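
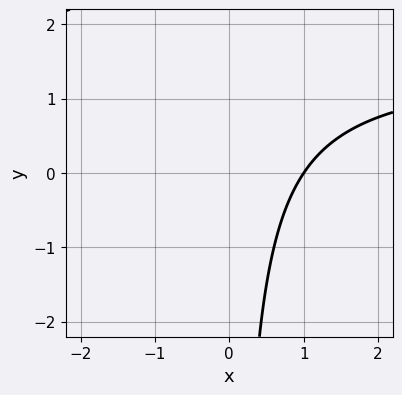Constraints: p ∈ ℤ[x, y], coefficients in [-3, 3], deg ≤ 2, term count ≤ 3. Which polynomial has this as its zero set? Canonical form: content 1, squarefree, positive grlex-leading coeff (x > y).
2*x*y - 3*x + 3

First, the degree is 2 — a generic line meets the curve in up to 2 points.
Then, against the integer gridlines: one x-axis crossing is at x = 1; it misses every integer gridline on the y-axis.
Finally, the integer polynomial consistent with all of this is the stated p.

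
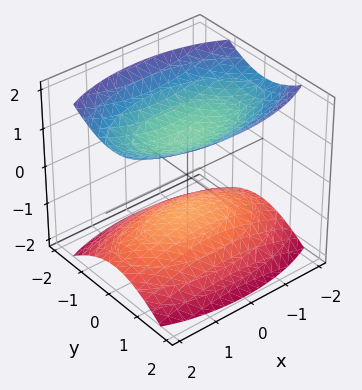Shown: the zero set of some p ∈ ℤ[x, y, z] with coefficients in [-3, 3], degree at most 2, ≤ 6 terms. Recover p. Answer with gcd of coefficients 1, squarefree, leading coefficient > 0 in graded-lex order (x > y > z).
x^2 + 3*y^2 - 3*z^2 + 3

1. I count 2 distinct pieces. They look like related sheets of one shape, so recover p as a whole.
2. deg p = 2. Two sheets facing apart; a quadric.
3. Symmetries: mirror symmetry y ↦ −y ⇒ only even powers of y; it's symmetric under z → −z, forcing even powers of z; the x ↦ −x reflection is a symmetry, so x appears only in even powers.
4. Checking where it meets the axes: the z-axis gridline crossings are at z ∈ {-1, 1}; the surface avoids every integer y-axis point in the box; it misses every integer gridline on the x-axis.
5. The integer polynomial consistent with all of this is the stated p.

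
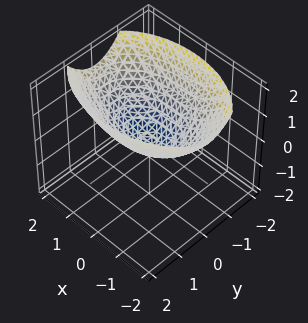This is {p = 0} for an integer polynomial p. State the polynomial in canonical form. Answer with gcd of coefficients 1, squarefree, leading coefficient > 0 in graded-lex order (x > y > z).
First, degree: a single bowl opening along one axis; a quadric, so deg p = 2.
Next, symmetries: the x ↦ −x reflection is a symmetry, so x appears only in even powers; it's symmetric under y → −y, forcing even powers of y.
Next, from the visible intercepts: one y-axis crossing is at y = 0; it meets the z-axis at z = 0 (among the integer gridlines); it crosses the x-axis at the gridline x = 0.
Finally, assembling these constraints gives the stated polynomial.

x^2 + 2*y^2 - 3*z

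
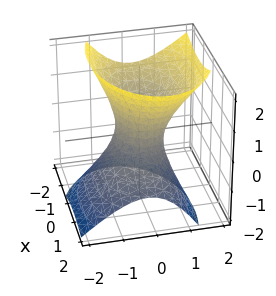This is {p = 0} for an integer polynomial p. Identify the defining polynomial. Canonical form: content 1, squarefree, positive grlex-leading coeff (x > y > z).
(a) deg p = 2. No degree-1 surface has this shape.
(b) Observable constraints: the x-axis gridline crossings are at x ∈ {-1, 1}; no z-intercept at any integer in the box.
(c) Fitting integer coefficients to these (and the overall shape) gives p.

x^2 + x*z + 2*y^2 - y*z - z^2 - 1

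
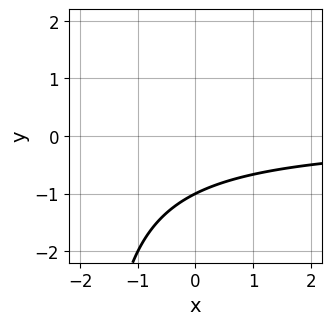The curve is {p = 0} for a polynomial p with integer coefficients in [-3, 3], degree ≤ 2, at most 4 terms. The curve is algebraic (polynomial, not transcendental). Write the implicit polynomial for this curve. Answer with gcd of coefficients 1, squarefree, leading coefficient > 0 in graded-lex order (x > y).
The degree is 2 — no degree-1 curve has this shape.
Against the integer gridlines: it meets the y-axis at y = -1 (among the integer gridlines); it misses every integer gridline on the x-axis.
Matching integer coefficients to the picture gives p.

x*y + 2*y + 2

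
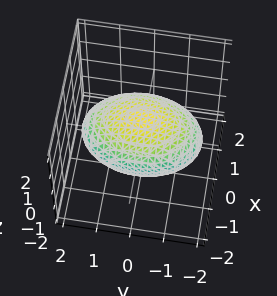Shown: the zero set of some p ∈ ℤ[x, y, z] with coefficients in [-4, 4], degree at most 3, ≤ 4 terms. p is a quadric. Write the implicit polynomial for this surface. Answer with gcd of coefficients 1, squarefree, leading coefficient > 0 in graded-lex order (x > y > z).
First, deg p = 2.
Next, symmetries: the z ↦ −z reflection is a symmetry, so z appears only in even powers; the y ↦ −y reflection is a symmetry, so y appears only in even powers; the x ↦ −x reflection is a symmetry, so x appears only in even powers.
Then, reading off the gridlines: among the integer gridlines, it crosses the z-axis at z ∈ {-1, 1}.
Finally, these observations pin down the coefficients.

2*x^2 + y^2 + 3*z^2 - 3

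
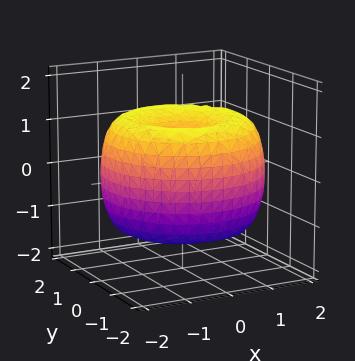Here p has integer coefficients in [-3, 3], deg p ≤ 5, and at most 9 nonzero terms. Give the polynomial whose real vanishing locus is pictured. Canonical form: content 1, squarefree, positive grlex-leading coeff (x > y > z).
(a) deg p = 4.
(b) By symmetry, the z-axis is an axis of rotation, so x and y enter only as x² + y².
(c) Checking where it meets the axes: a circular section at z = -1 has radius between 0 and 1.
(d) The integer polynomial consistent with all of this is the stated p.

x^4 + 2*x^2*y^2 + y^4 - 3*x^2 - 3*y^2 + 2*z^2 - 1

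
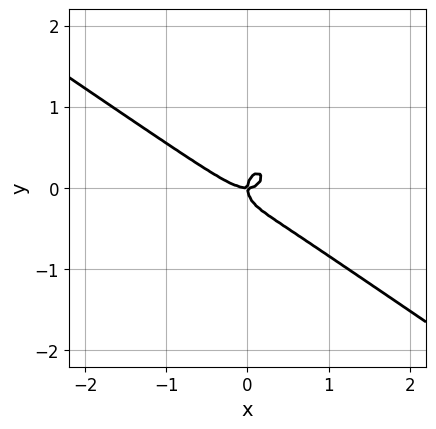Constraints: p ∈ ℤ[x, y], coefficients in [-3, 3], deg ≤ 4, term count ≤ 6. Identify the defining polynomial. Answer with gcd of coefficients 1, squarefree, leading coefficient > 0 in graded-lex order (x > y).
2*x^3 + 2*x^2*y + 2*y^3 - x*y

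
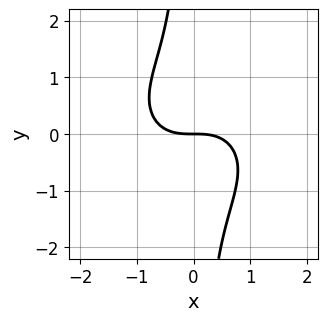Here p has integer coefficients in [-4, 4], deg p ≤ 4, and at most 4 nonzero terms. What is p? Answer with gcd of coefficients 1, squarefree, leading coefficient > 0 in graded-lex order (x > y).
2*x^3 + 3*x*y^2 + 3*y

deg p = 3.
Reading off the gridlines: it crosses the y-axis at the gridline y = 0; one x-axis crossing is at x = 0.
Fitting integer coefficients to these (and the overall shape) gives p.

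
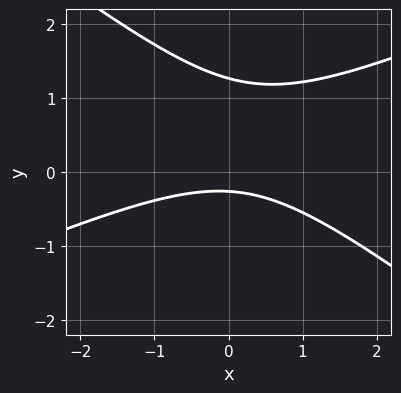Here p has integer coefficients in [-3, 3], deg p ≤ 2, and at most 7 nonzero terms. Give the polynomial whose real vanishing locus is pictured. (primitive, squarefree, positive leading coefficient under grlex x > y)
x^2 - x*y - 3*y^2 + 3*y + 1

The degree is 2 — no degree-1 curve has this shape.
From the axis intercepts and sections: no x-intercept at any integer in the box.
Putting this together gives p.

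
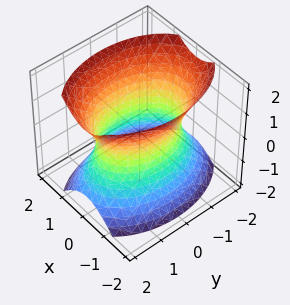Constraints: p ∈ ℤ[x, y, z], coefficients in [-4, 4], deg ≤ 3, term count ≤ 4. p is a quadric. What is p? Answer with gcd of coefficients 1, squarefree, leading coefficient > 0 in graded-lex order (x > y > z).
(a) Degree: one connected sheet with a waist; a quadric, so deg p = 2.
(b) Symmetries: the z ↦ −z reflection is a symmetry, so z appears only in even powers; it's symmetric under y → −y, forcing even powers of y; it's symmetric under x → −x, forcing even powers of x.
(c) From the visible intercepts: no z-intercept at any integer in the box; among the integer gridlines, it crosses the x-axis at x ∈ {-1, 1}.
(d) Together with the visible shape, these determine p as stated.

2*x^2 + y^2 - z^2 - 2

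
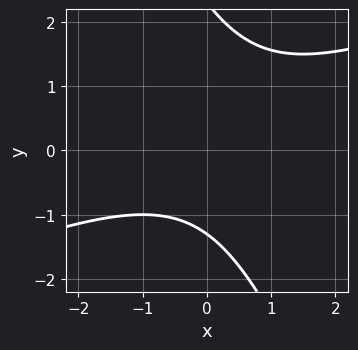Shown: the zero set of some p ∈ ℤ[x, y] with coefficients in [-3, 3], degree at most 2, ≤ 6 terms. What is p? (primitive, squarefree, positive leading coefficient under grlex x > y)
(a) The degree is 2 — no degree-1 curve has this shape.
(b) Observable constraints: no x-intercept at any integer in the box.
(c) Matching integer coefficients to the picture gives p.

x^2 - 2*x*y - y^2 + y + 3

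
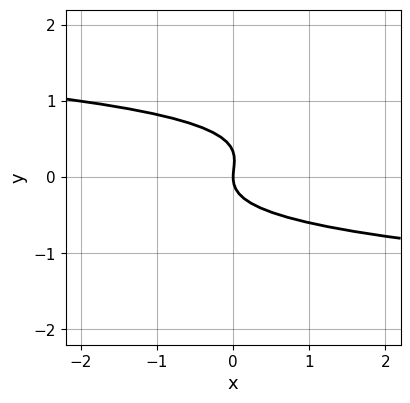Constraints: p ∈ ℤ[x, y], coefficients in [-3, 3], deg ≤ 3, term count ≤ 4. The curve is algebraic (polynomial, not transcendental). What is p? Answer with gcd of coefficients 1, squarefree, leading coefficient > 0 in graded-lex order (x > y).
(a) deg p = 3. A generic line meets the curve in up to 3 points.
(b) From the visible intercepts: it meets the y-axis at y = 0 (among the integer gridlines); it meets the x-axis at x = 0 (among the integer gridlines).
(c) These observations pin down the coefficients.

3*y^3 - y^2 + x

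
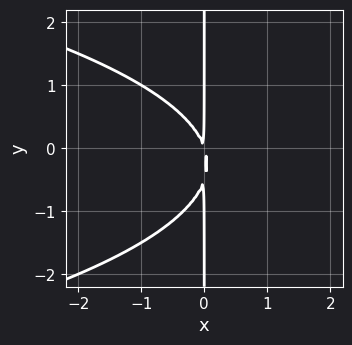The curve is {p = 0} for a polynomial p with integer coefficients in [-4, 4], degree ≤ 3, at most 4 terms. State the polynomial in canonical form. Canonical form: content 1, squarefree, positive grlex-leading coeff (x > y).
Degree: the shape is more complex than any degree-2 curve, so deg p = 3.
From the axis intercepts and sections: the visible y-axis segment lies entirely on the curve.
Solving for integer coefficients yields p as stated.

2*x*y^2 + 3*x^2 + x*y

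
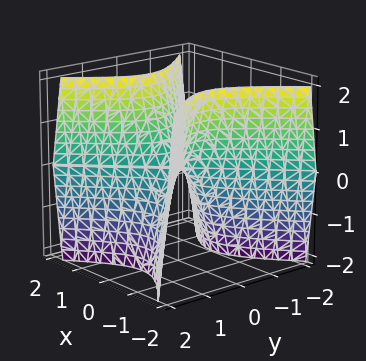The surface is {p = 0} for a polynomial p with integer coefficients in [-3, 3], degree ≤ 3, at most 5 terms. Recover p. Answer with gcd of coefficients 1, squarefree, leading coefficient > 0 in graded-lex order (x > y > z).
(a) Degree: a hyperbolic paraboloid; a quadric, so deg p = 2.
(b) Symmetries: the x ↦ −x reflection is a symmetry, so x appears only in even powers; mirror symmetry y ↦ −y ⇒ only even powers of y.
(c) Observable constraints: it crosses the z-axis at the gridline z = 0; it meets the x-axis at x = 0 (among the integer gridlines); it crosses the y-axis at the gridline y = 0.
(d) The integer polynomial consistent with all of this is the stated p.

2*x^2 - 2*y^2 - z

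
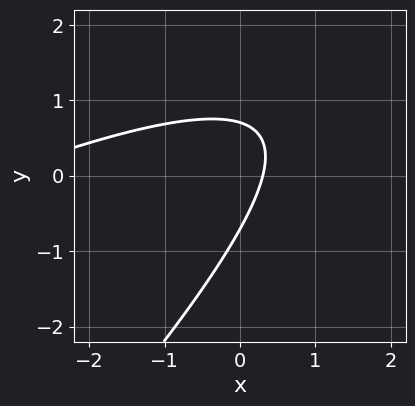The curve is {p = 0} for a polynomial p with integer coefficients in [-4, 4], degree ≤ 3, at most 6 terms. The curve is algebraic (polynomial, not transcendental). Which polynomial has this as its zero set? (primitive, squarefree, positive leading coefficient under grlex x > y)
x^2 - 3*x*y + 2*y^2 + 3*x - 1

First, degree: no degree-1 curve has this shape, so deg p = 2.
Finally, solving for integer coefficients yields p as stated.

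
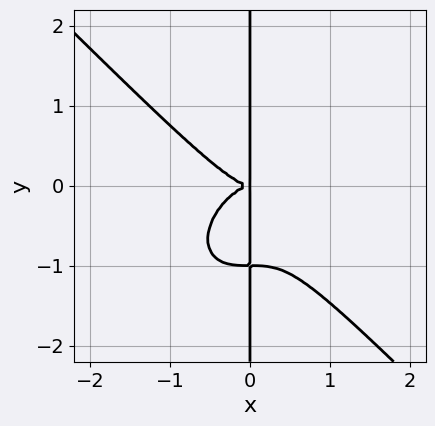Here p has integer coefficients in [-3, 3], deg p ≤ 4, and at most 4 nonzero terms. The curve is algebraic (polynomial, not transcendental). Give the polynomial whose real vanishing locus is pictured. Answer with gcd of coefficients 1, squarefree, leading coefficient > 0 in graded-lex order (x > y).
x^4 + x*y^3 + x*y^2

(a) Degree: a generic line meets the curve in up to 4 points, so deg p = 4.
(b) Reading off the gridlines: the visible y-axis segment lies entirely on the curve.
(c) Assembling these constraints gives the stated polynomial.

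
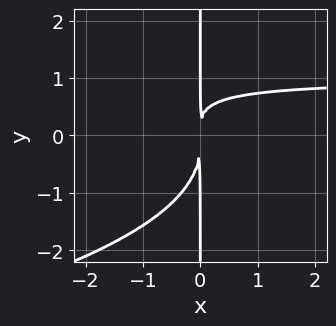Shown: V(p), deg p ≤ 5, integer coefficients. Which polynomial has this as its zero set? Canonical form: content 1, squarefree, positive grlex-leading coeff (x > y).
2*x*y^3 + 3*x^2*y - 3*x^2

(a) deg p = 4.
(b) From the visible intercepts: the visible y-axis segment lies entirely on the curve.
(c) These observations pin down the coefficients.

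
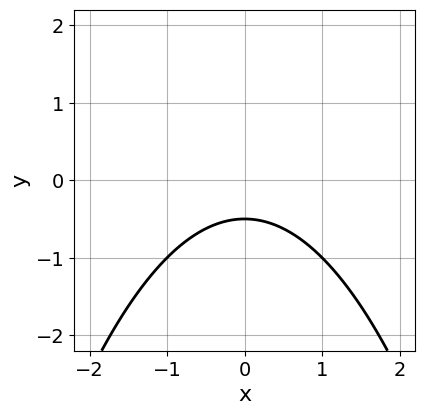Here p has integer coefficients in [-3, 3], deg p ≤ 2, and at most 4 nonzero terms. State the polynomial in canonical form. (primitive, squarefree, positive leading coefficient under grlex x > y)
x^2 + 2*y + 1

(a) Degree: the shape is more complex than any degree-1 curve, so deg p = 2.
(b) Symmetries: mirror symmetry x ↦ −x ⇒ only even powers of x.
(c) Reading off the gridlines: it misses every integer gridline on the x-axis.
(d) Together with the visible shape, these determine p as stated.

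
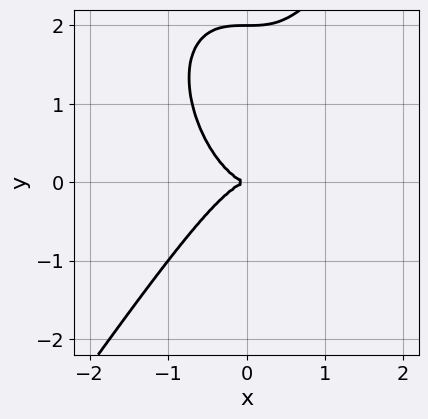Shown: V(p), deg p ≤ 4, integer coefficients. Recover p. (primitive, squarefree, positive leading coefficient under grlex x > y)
3*x^3 - y^3 + 2*y^2

(a) The degree is 3 — the shape is more complex than any degree-2 curve.
(b) Observable constraints: it meets the x-axis at x = 0 (among the integer gridlines); among the integer gridlines, it crosses the y-axis at y ∈ {0, 2}.
(c) The integer polynomial consistent with all of this is the stated p.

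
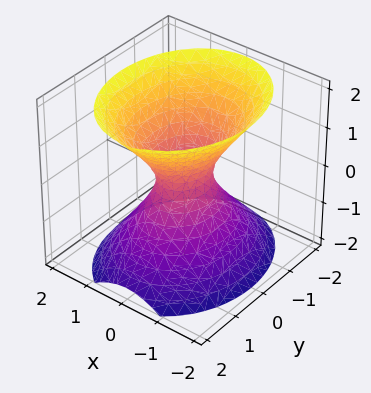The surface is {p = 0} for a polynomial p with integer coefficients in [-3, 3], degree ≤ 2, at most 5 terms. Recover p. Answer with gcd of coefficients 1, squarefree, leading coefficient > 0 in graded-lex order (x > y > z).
(a) deg p = 2.
(b) Symmetries: it's symmetric under y → −y, forcing even powers of y; mirror symmetry x ↦ −x ⇒ only even powers of x; it's symmetric under z → −z, forcing even powers of z.
(c) Observable constraints: the surface avoids every integer z-axis point in the box.
(d) Fitting integer coefficients to these (and the overall shape) gives p.

3*x^2 + 2*y^2 - 2*z^2 - 1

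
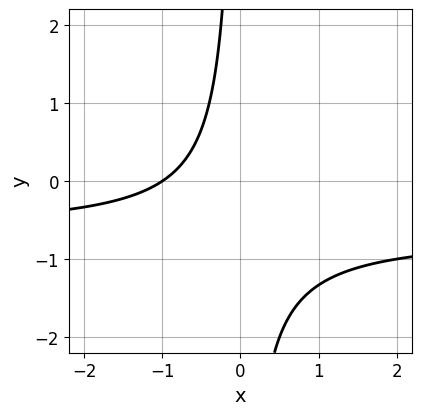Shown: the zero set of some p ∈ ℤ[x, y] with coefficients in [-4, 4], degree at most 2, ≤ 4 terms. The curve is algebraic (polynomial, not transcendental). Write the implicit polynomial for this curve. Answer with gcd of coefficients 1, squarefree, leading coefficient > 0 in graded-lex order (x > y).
(a) The degree is 2 — the shape is more complex than any degree-1 curve.
(b) Against the integer gridlines: one x-axis crossing is at x = -1; it misses every integer gridline on the y-axis.
(c) Putting this together gives p.

3*x*y + 2*x + 2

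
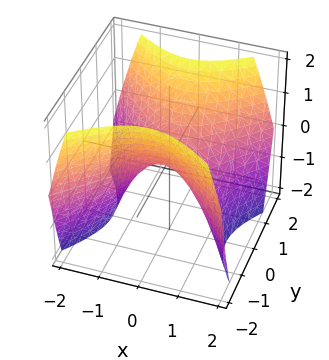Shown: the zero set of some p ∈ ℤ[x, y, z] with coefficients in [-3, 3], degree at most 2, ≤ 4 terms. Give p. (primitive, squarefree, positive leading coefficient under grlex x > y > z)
First, the degree is 2 — a hyperbolic paraboloid; a quadric.
Next, symmetries: mirror symmetry y ↦ −y ⇒ only even powers of y; it's symmetric under x → −x, forcing even powers of x.
Then, observable constraints: one z-axis crossing is at z = 0; it meets the x-axis at x = 0 (among the integer gridlines).
Finally, solving for integer coefficients yields p as stated.

x^2 - y^2 + z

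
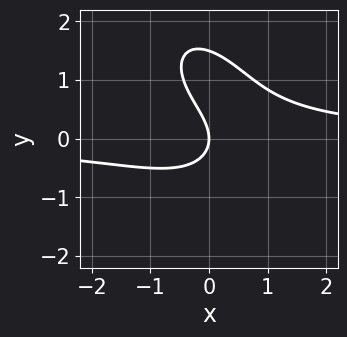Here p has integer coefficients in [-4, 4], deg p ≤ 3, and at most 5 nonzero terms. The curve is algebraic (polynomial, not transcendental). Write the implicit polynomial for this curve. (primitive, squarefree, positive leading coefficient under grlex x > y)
1. deg p = 3. The shape is more complex than any degree-2 curve.
2. Against the integer gridlines: one x-axis crossing is at x = 0; it crosses the y-axis at the gridline y = 0.
3. Together with the visible shape, these determine p as stated.

3*x^2*y + 2*x*y^2 + 2*y^3 - 3*y^2 - 3*x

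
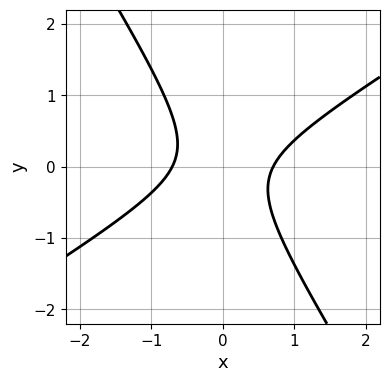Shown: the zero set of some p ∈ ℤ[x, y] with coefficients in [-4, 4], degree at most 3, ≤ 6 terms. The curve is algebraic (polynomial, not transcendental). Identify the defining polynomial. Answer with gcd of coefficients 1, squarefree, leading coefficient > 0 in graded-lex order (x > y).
1. The degree is 2 — the shape is more complex than any degree-1 curve.
2. From the axis intercepts and sections: it misses every integer gridline on the y-axis.
3. Together with the visible shape, these determine p as stated.

2*x^2 - 2*x*y - 2*y^2 - 1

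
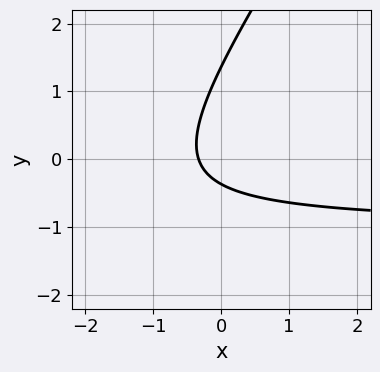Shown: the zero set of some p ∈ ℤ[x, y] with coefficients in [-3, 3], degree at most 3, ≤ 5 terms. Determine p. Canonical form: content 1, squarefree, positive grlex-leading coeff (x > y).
1. Degree: no degree-1 curve has this shape, so deg p = 2.
2. Putting this together gives p.

3*x*y - 2*y^2 + 3*x + 2*y + 1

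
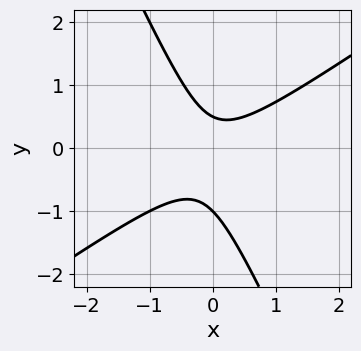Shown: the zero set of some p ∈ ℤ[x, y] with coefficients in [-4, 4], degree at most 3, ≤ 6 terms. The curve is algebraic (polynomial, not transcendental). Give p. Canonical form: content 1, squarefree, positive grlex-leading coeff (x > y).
3*x^2 - 3*x*y - 2*y^2 - y + 1

1. Degree: no degree-1 curve has this shape, so deg p = 2.
2. Against the integer gridlines: no x-intercept at any integer in the box; it crosses the y-axis at the gridline y = -1.
3. The integer polynomial consistent with all of this is the stated p.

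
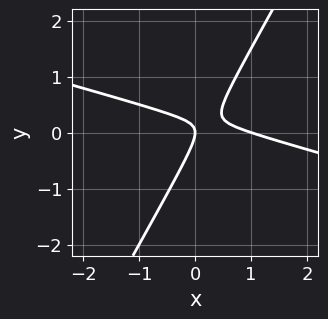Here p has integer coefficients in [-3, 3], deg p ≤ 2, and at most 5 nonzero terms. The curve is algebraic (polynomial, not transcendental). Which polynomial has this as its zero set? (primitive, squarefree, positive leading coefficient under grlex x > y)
x^2 + 3*x*y - 2*y^2 - x

1. Degree: the shape is more complex than any degree-1 curve, so deg p = 2.
2. Against the integer gridlines: it meets the y-axis at y = 0 (among the integer gridlines); the x-axis gridline crossings are at x ∈ {0, 1}.
3. Putting this together gives p.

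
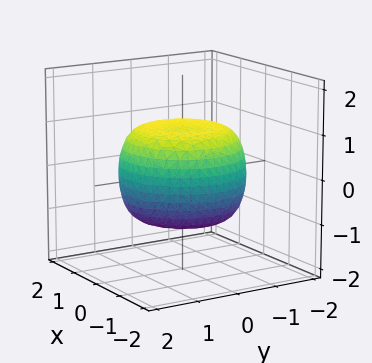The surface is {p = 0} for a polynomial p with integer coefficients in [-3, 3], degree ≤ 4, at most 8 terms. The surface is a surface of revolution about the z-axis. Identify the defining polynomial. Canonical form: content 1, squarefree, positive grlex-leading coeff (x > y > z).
x^4 + 2*x^2*y^2 + y^4 - x^2 - y^2 + 2*z^2 - 2

1. Degree: no degree-3 surface has this shape, so deg p = 4.
2. Symmetry: the z-axis is an axis of rotation, so x and y enter only as x² + y².
3. From the axis intercepts and sections: a circular section at z = 1 has radius exactly 1; the z-axis gridline crossings are at z ∈ {-1, 1}.
4. Putting this together gives p.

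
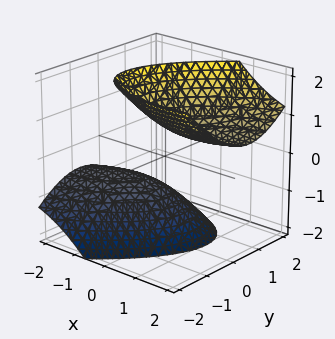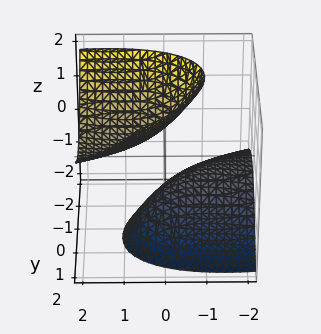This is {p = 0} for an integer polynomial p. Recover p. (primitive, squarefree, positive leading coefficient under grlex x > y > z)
The picture has 2 separate pieces. Treating them together as one polynomial.
Degree: no degree-1 surface has this shape, so deg p = 2.
Against the integer gridlines: among the integer gridlines, it crosses the z-axis at z ∈ {-1, 1}; no x-intercept at any integer in the box; it misses every integer gridline on the y-axis.
Fitting integer coefficients to these (and the overall shape) gives p.

x^2 - 2*x*y - 3*x*z + 3*y^2 - 2*z^2 + 2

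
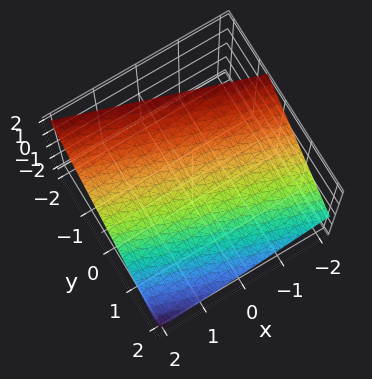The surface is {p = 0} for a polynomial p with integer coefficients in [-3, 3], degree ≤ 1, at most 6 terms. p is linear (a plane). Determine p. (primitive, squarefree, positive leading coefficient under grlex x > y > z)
x + 3*y + 3*z - 2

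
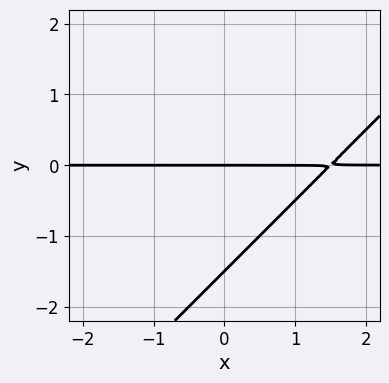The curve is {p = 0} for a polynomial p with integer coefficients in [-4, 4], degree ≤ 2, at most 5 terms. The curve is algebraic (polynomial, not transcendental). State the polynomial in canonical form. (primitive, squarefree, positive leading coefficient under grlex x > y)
First, degree: the shape is more complex than any degree-1 curve, so deg p = 2.
Next, observable constraints: the visible x-axis segment lies entirely on the curve; it meets the y-axis at y = 0 (among the integer gridlines).
Finally, together with the visible shape, these determine p as stated.

2*x*y - 2*y^2 - 3*y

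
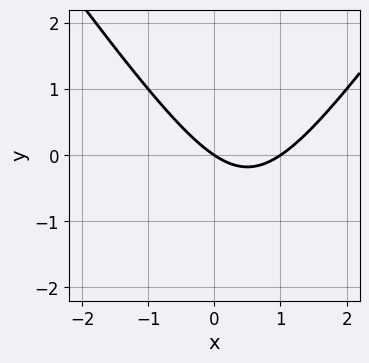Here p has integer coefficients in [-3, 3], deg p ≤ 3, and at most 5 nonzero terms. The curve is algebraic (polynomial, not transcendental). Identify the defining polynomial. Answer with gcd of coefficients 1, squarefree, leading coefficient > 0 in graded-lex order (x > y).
1. deg p = 2. A generic line meets the curve in up to 2 points.
2. Against the integer gridlines: the x-axis gridline crossings are at x ∈ {0, 1}; it crosses the y-axis at the gridline y = 0.
3. Assembling these constraints gives the stated polynomial.

2*x^2 - y^2 - 2*x - 3*y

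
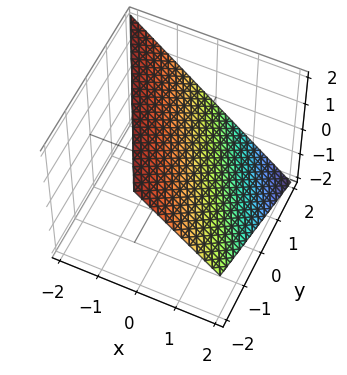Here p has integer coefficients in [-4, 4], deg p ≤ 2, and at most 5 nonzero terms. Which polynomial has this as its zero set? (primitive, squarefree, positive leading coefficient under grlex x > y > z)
(a) deg p = 1. The surface is flat (a plane).
(b) Against the integer gridlines: one x-axis crossing is at x = 1; it crosses the y-axis at the gridline y = 2; it meets the z-axis at z = 1 (among the integer gridlines).
(c) Matching integer coefficients to the picture gives p.

2*x + y + 2*z - 2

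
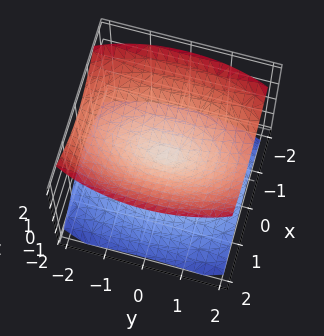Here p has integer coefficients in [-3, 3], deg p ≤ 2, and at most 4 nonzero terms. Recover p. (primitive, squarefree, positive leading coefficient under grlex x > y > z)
3*x^2 + y^2 - 3*z^2

1. There are 2 components. They look like related sheets of one shape, so recover p as a whole.
2. Degree: two nappes meeting at a single point; a quadric, so deg p = 2.
3. Symmetries: mirror symmetry y ↦ −y ⇒ only even powers of y; mirror symmetry x ↦ −x ⇒ only even powers of x; the z ↦ −z reflection is a symmetry, so z appears only in even powers.
4. Against the integer gridlines: it crosses the y-axis at the gridline y = 0; it crosses the z-axis at the gridline z = 0.
5. Fitting integer coefficients to these (and the overall shape) gives p.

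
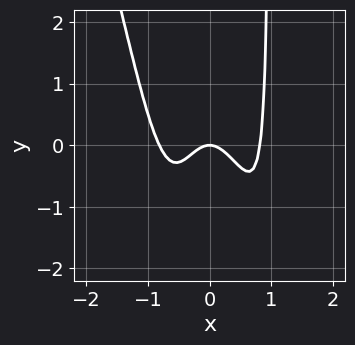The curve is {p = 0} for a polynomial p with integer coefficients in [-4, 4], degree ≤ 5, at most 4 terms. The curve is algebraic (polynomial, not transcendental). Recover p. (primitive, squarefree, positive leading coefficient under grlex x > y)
3*x^4 + x^3*y - 2*x^2 - y

(a) The degree is 4 — the shape is more complex than any degree-3 curve.
(b) From the axis intercepts and sections: it meets the y-axis at y = 0 (among the integer gridlines); one x-axis crossing is at x = 0.
(c) Matching integer coefficients to the picture gives p.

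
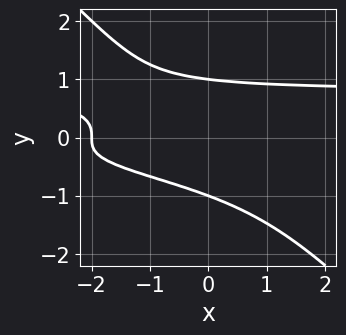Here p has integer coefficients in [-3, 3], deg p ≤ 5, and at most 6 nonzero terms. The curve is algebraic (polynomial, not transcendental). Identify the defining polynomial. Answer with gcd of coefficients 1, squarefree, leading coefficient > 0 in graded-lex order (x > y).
Degree: no degree-3 curve has this shape, so deg p = 4.
Reading off the gridlines: one x-axis crossing is at x = -2; among the integer gridlines, it crosses the y-axis at y ∈ {-1, 1}.
The integer polynomial consistent with all of this is the stated p.

2*x*y^3 + 2*y^4 - x - 2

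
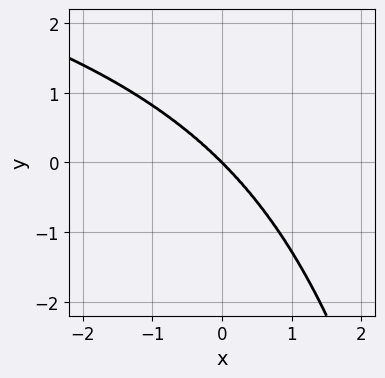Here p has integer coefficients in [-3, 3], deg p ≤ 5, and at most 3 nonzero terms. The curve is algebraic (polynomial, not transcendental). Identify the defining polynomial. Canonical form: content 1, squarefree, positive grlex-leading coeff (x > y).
2*x^2*y^2 + 3*x^3 + 3*y^3

First, deg p = 4. The shape is more complex than any degree-3 curve.
Then, checking where it meets the axes: it crosses the x-axis at the gridline x = 0; one y-axis crossing is at y = 0.
Finally, these observations pin down the coefficients.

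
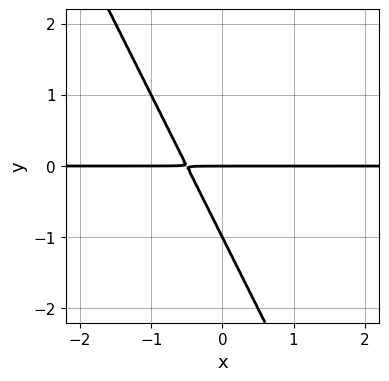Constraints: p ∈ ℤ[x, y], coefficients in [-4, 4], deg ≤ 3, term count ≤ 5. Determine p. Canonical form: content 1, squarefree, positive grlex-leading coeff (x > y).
2*x*y + y^2 + y

(a) deg p = 2. The shape is more complex than any degree-1 curve.
(b) Reading off the gridlines: the y-axis gridline crossings are at y ∈ {-1, 0}; the visible x-axis segment lies entirely on the curve.
(c) Fitting integer coefficients to these (and the overall shape) gives p.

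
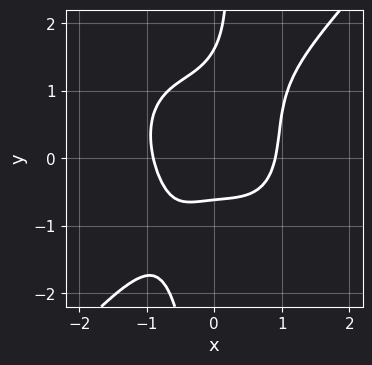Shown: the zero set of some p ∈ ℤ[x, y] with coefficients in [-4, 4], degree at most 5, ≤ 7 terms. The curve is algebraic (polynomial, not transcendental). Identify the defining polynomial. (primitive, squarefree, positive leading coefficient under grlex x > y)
3*x^4 - 2*x*y^3 + 2*y^2 - 2*y - 2

(a) Degree: no degree-3 curve has this shape, so deg p = 4.
(b) Putting this together gives p.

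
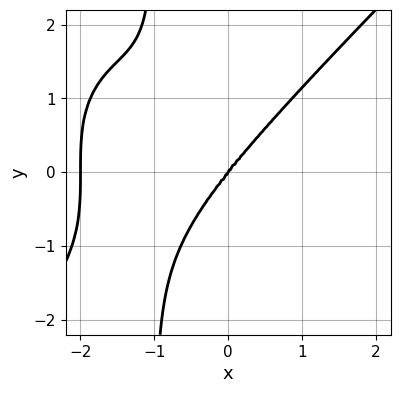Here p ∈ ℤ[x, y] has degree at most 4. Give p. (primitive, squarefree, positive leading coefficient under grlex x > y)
x^4 - x*y^3 + 2*x^3 - y^3

1. The degree is 4 — the shape is more complex than any degree-3 curve.
2. Checking where it meets the axes: among the integer gridlines, it crosses the x-axis at x ∈ {-2, 0}; it crosses the y-axis at the gridline y = 0.
3. These observations pin down the coefficients.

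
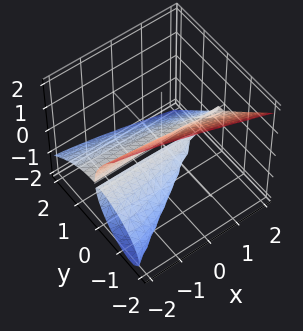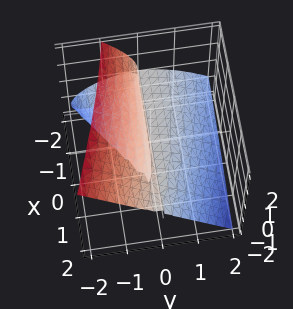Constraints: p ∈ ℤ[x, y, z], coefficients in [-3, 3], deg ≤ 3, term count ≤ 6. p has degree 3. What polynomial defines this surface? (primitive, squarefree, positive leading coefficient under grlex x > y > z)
2*x*y*z - 2*y^3 - 2*z^3 - 3*y*z

First, the picture has 2 separate pieces.
Then, deg p = 3.
Next, reading off the gridlines: one y-axis crossing is at y = 0; the visible x-axis segment lies entirely on the surface.
Finally, these observations pin down the coefficients.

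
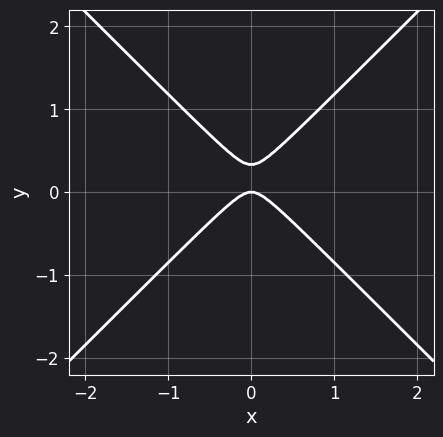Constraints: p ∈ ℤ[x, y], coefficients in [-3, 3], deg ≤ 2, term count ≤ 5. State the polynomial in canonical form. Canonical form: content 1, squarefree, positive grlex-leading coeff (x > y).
3*x^2 - 3*y^2 + y

(a) The degree is 2 — a generic line meets the curve in up to 2 points.
(b) Symmetries: it's symmetric under x → −x, forcing even powers of x.
(c) Checking where it meets the axes: it crosses the x-axis at the gridline x = 0; it meets the y-axis at y = 0 (among the integer gridlines).
(d) Together with the visible shape, these determine p as stated.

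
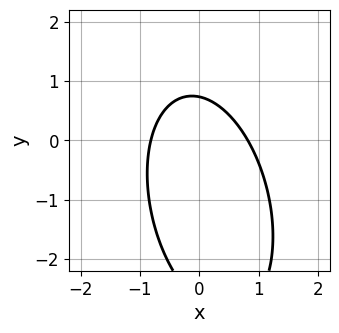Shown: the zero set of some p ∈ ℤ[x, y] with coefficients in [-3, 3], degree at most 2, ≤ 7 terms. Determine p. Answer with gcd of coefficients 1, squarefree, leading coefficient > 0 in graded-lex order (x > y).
3*x^2 + x*y + y^2 + 2*y - 2

(a) The degree is 2 — a generic line meets the curve in up to 2 points.
(b) Solving for integer coefficients yields p as stated.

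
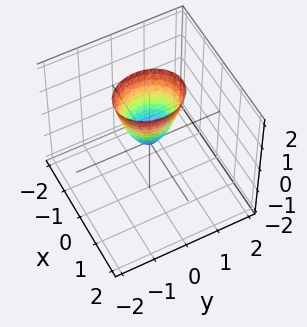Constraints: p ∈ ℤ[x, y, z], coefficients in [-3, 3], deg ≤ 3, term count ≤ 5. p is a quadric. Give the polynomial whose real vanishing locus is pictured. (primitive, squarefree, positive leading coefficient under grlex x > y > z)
3*x^2 + 2*y^2 - z

1. deg p = 2. A paraboloid; a quadric.
2. Symmetries: mirror symmetry y ↦ −y ⇒ only even powers of y; the x ↦ −x reflection is a symmetry, so x appears only in even powers.
3. Checking where it meets the axes: it meets the z-axis at z = 0 (among the integer gridlines); one x-axis crossing is at x = 0; one y-axis crossing is at y = 0.
4. Solving for integer coefficients yields p as stated.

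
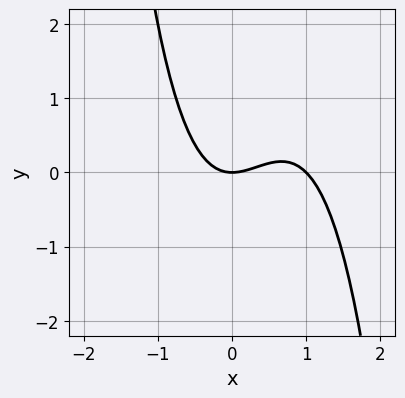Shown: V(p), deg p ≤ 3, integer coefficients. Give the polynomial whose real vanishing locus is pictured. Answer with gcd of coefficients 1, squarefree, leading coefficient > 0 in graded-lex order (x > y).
(a) deg p = 3. The shape is more complex than any degree-2 curve.
(b) From the visible intercepts: among the integer gridlines, it crosses the x-axis at x ∈ {0, 1}; it crosses the y-axis at the gridline y = 0.
(c) These observations pin down the coefficients.

x^3 - x^2 + y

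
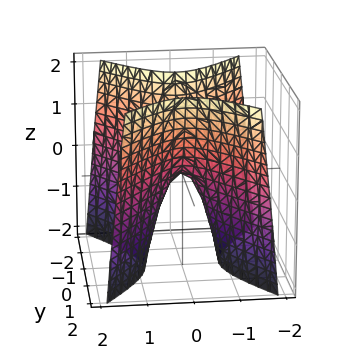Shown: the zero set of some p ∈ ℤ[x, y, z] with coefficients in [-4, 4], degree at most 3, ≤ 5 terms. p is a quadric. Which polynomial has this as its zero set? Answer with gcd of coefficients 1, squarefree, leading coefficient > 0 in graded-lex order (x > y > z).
1. deg p = 2.
2. Symmetries: mirror symmetry x ↦ −x ⇒ only even powers of x; the y ↦ −y reflection is a symmetry, so y appears only in even powers.
3. From the visible intercepts: it crosses the x-axis at the gridline x = 0; it crosses the y-axis at the gridline y = 0; one z-axis crossing is at z = 0.
4. Fitting integer coefficients to these (and the overall shape) gives p.

3*x^2 - 2*y^2 + z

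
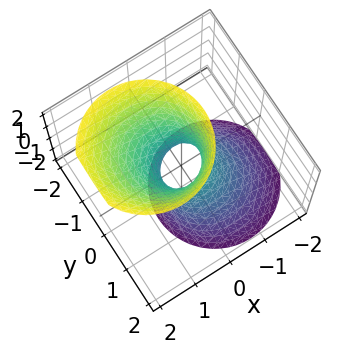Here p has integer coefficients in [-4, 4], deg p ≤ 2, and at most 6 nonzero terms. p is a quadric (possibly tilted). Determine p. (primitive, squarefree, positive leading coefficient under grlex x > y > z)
First, the degree is 2 — the shape is more complex than any degree-1 surface.
Then, from the visible intercepts: the surface avoids every integer z-axis point in the box.
Finally, matching integer coefficients to the picture gives p.

3*x^2 - 2*x*z + 3*y^2 + y*z - z^2 - 1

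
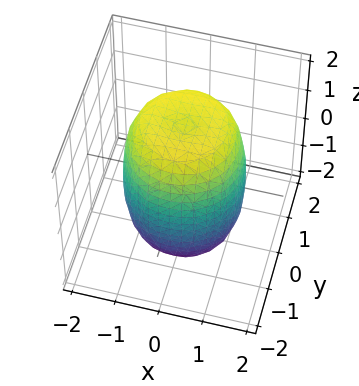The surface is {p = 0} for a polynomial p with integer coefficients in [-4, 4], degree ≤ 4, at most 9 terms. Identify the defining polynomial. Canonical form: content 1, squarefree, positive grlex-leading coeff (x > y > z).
2*x^4 + 4*x^2*y^2 + 2*y^4 - 2*x^2 - 2*y^2 + z^2 - 3

The degree is 4 — a generic line meets the surface in up to 4 points.
Symmetries: rotational symmetry about the z-axis ⇒ p depends on x, y only through x² + y².
Against the integer gridlines: a circular section at z = -1 has radius between 1 and 2.
Together with the visible shape, these determine p as stated.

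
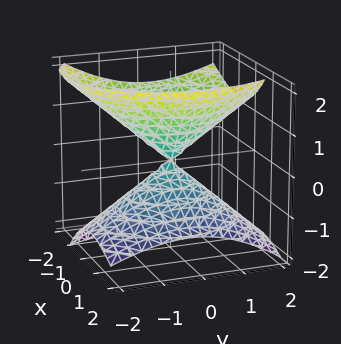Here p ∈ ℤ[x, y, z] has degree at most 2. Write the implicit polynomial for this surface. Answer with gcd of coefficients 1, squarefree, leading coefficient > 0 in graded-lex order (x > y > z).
(a) There are 2 components. They look like related sheets of one shape, so recover p as a whole.
(b) deg p = 2. The shape is more complex than any degree-1 surface.
(c) Checking where it meets the axes: one y-axis crossing is at y = 0; one x-axis crossing is at x = 0.
(d) Together with the visible shape, these determine p as stated.

3*x^2 + 3*x*z + 2*y^2 - y*z - 3*z^2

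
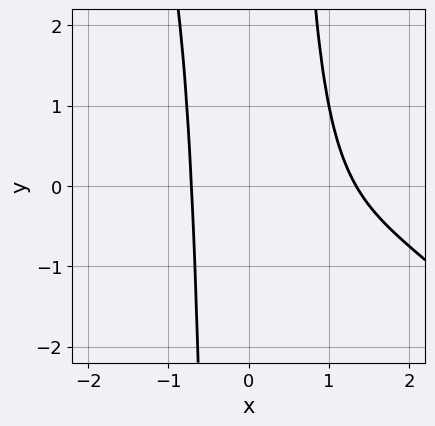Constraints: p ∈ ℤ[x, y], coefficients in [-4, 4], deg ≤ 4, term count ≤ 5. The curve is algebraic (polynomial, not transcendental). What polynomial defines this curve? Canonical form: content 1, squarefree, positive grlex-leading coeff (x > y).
x^4 + x^3*y - 2*x^3 + 2*x^2 - 2

1. deg p = 4.
2. From the visible intercepts: it misses every integer gridline on the y-axis.
3. Solving for integer coefficients yields p as stated.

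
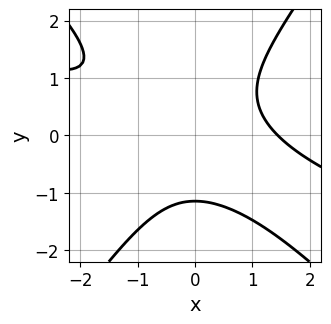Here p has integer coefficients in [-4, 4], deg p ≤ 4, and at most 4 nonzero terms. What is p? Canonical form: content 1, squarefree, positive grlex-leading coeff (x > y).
x^3 + 3*x^2*y - 2*y^3 - 3

1. deg p = 3. A generic line meets the curve in up to 3 points.
2. The integer polynomial consistent with all of this is the stated p.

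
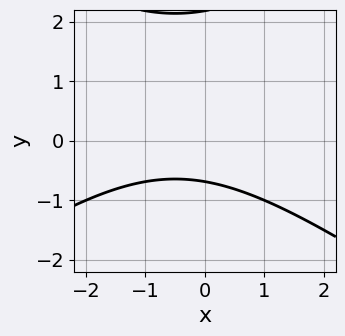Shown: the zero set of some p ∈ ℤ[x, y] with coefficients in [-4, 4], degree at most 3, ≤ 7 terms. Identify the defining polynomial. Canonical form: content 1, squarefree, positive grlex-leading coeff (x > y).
deg p = 2.
Against the integer gridlines: it misses every integer gridline on the x-axis.
Matching integer coefficients to the picture gives p.

x^2 - 2*y^2 + x + 3*y + 3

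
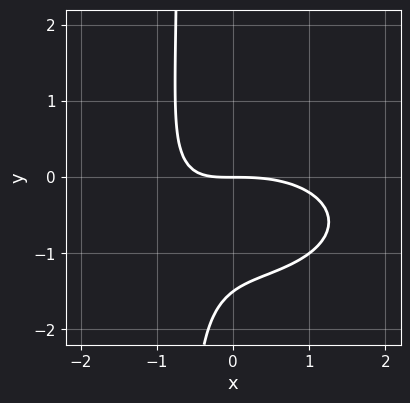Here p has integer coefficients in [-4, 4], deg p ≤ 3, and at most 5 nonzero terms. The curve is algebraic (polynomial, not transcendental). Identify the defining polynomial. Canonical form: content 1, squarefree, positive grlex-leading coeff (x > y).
First, the degree is 3 — the shape is more complex than any degree-2 curve.
Next, observable constraints: it crosses the x-axis at the gridline x = 0; it meets the y-axis at y = 0 (among the integer gridlines).
Finally, fitting integer coefficients to these (and the overall shape) gives p.

x^3 + 3*x*y^2 + 3*x*y + 2*y^2 + 3*y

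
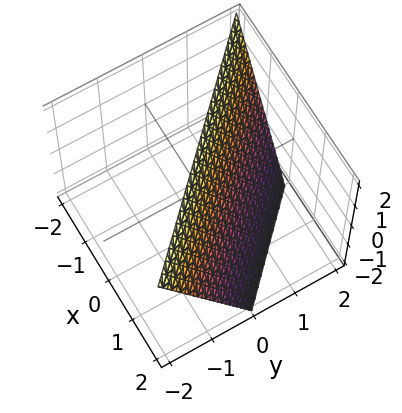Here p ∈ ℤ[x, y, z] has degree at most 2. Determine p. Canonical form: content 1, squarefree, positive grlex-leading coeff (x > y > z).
2*x + 2*y + z - 2

1. deg p = 1. The surface is flat (a plane).
2. From the visible intercepts: it crosses the z-axis at the gridline z = 2; it meets the x-axis at x = 1 (among the integer gridlines); it meets the y-axis at y = 1 (among the integer gridlines).
3. The integer polynomial consistent with all of this is the stated p.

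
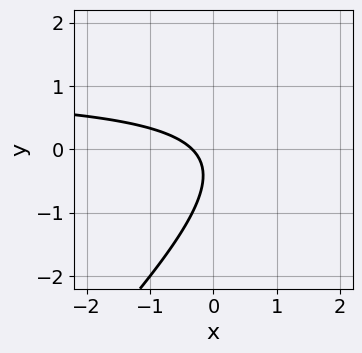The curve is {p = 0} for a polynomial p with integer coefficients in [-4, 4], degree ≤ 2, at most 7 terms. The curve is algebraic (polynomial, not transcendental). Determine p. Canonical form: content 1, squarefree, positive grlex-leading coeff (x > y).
First, degree: a generic line meets the curve in up to 2 points, so deg p = 2.
Next, checking where it meets the axes: the curve avoids every integer y-axis point in the box.
Finally, putting this together gives p.

3*x*y - 3*y^2 - 3*x - 2*y - 1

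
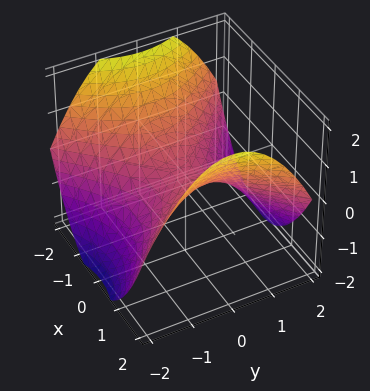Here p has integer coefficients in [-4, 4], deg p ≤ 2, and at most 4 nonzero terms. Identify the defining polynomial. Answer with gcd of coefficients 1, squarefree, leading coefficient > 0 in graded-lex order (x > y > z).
x^2 - y^2 - 2*z

(a) The degree is 2 — a saddle surface; a quadric.
(b) Symmetries: mirror symmetry y ↦ −y ⇒ only even powers of y; mirror symmetry x ↦ −x ⇒ only even powers of x.
(c) Observable constraints: it meets the x-axis at x = 0 (among the integer gridlines); it meets the y-axis at y = 0 (among the integer gridlines).
(d) Assembling these constraints gives the stated polynomial.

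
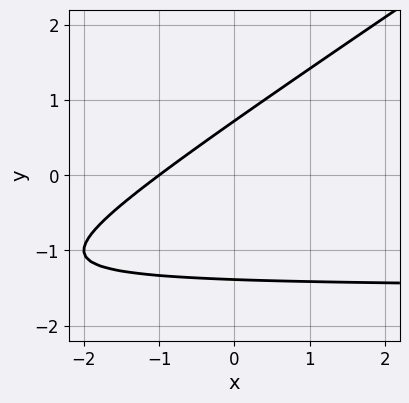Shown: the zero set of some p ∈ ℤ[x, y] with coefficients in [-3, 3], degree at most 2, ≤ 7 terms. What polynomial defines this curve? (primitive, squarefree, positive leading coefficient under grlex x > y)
The degree is 2 — the shape is more complex than any degree-1 curve.
Checking where it meets the axes: it crosses the x-axis at the gridline x = -1.
Assembling these constraints gives the stated polynomial.

2*x*y - 3*y^2 + 3*x - 2*y + 3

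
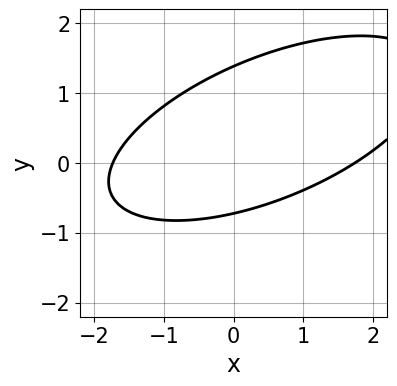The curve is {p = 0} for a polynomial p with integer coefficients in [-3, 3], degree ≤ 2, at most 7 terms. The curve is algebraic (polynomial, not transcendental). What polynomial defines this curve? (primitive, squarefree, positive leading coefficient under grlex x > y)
(a) The degree is 2 — the shape is more complex than any degree-1 curve.
(b) The integer polynomial consistent with all of this is the stated p.

x^2 - 2*x*y + 3*y^2 - 2*y - 3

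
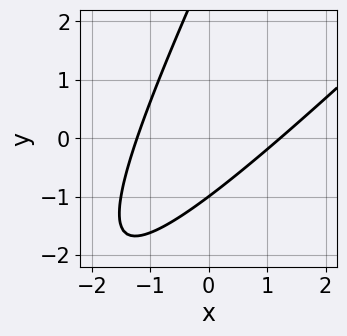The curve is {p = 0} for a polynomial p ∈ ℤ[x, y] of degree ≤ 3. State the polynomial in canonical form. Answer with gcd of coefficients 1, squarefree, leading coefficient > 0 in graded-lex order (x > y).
2*x^2 - 3*x*y + y^2 - 2*y - 3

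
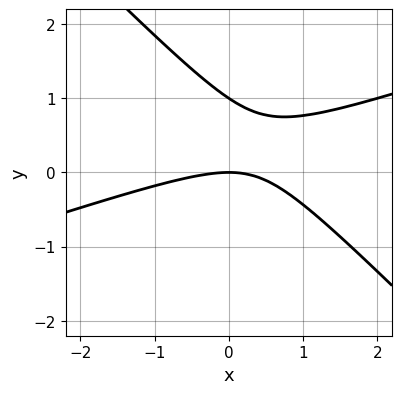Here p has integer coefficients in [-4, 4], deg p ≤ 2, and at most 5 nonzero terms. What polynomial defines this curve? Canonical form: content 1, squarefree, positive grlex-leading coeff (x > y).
deg p = 2.
From the axis intercepts and sections: one x-axis crossing is at x = 0; the y-axis gridline crossings are at y ∈ {0, 1}.
Together with the visible shape, these determine p as stated.

x^2 - 2*x*y - 3*y^2 + 3*y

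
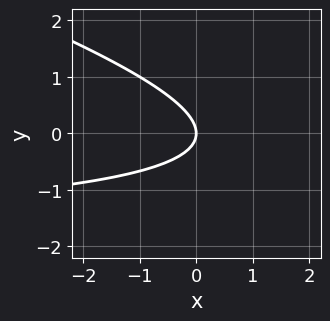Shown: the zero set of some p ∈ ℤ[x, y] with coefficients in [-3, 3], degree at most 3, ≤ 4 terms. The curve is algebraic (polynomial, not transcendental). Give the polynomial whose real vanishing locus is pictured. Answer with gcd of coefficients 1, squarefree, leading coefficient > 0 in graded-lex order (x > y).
1. Degree: a generic line meets the curve in up to 2 points, so deg p = 2.
2. Against the integer gridlines: it meets the y-axis at y = 0 (among the integer gridlines); it crosses the x-axis at the gridline x = 0.
3. Assembling these constraints gives the stated polynomial.

x*y + 3*y^2 + 2*x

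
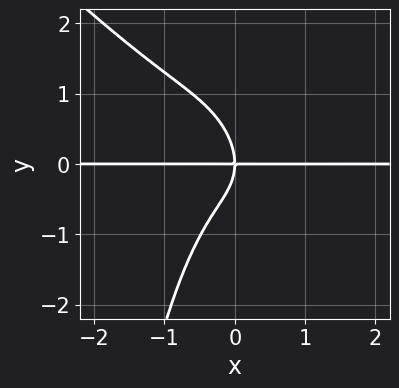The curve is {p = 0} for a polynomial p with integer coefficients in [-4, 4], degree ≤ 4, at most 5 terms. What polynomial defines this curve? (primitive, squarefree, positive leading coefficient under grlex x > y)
3*x^3*y + 3*x^2*y^2 + x*y^2 + 2*y^3 + 3*x*y

deg p = 4. The shape is more complex than any degree-3 curve.
Checking where it meets the axes: it crosses the y-axis at the gridline y = 0; the visible x-axis segment lies entirely on the curve.
Solving for integer coefficients yields p as stated.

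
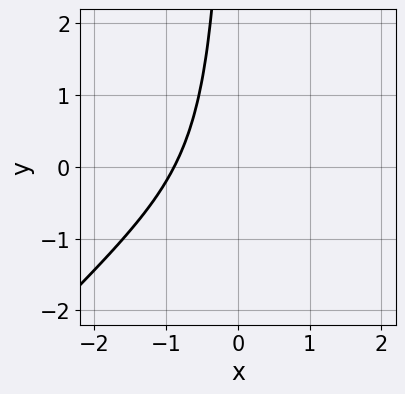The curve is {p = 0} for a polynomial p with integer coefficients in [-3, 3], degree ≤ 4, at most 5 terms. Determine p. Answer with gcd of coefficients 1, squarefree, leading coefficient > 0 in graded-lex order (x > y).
deg p = 3. No degree-2 curve has this shape.
Observable constraints: no y-intercept at any integer in the box.
Matching integer coefficients to the picture gives p.

3*x^3 - 3*x^2*y + 2*x*y + x + 3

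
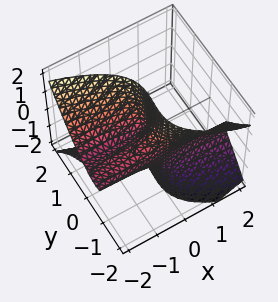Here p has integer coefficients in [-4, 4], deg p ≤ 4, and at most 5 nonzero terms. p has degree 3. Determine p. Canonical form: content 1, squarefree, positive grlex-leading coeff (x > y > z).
deg p = 3. The shape is more complex than any degree-2 surface.
Reading off the gridlines: the visible x-axis segment lies entirely on the surface; every point of the z-axis in the box is on the surface.
Solving for integer coefficients yields p as stated. Check: (0, -1, 0) on the y-axis lies on the surface, and p(0, -1, 0) = 0. ✓

x*z^2 + y^3 + y^2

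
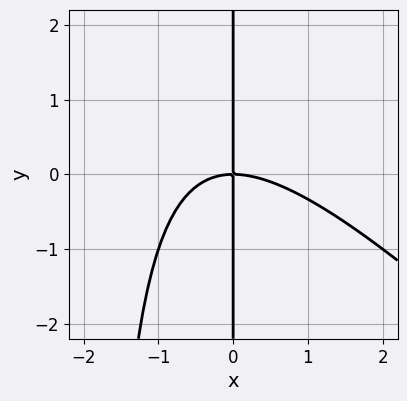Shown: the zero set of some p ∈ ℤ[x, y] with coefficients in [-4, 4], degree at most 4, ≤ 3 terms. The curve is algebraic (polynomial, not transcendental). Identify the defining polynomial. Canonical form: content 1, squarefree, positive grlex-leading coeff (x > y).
x^3 + x^2*y + 2*x*y

Degree: a generic line meets the curve in up to 3 points, so deg p = 3.
Checking where it meets the axes: every point of the y-axis in the box is on the curve; it crosses the x-axis at the gridline x = 0.
Together with the visible shape, these determine p as stated.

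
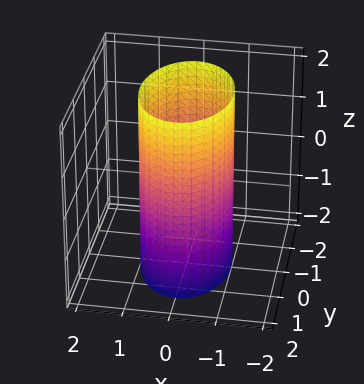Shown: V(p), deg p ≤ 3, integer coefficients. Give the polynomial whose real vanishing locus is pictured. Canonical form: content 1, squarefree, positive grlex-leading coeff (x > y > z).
2*x^2 + y^2 - 2

1. deg p = 2. A cylinder; a quadric.
2. Symmetries: it's symmetric under x → −x, forcing even powers of x; the y ↦ −y reflection is a symmetry, so y appears only in even powers; mirror symmetry z ↦ −z ⇒ only even powers of z.
3. Reading off the gridlines: the x-axis gridline crossings are at x ∈ {-1, 1}; no z-intercept at any integer in the box.
4. Fitting integer coefficients to these (and the overall shape) gives p.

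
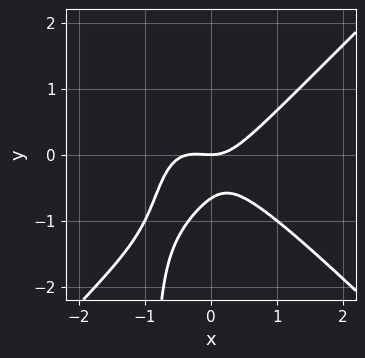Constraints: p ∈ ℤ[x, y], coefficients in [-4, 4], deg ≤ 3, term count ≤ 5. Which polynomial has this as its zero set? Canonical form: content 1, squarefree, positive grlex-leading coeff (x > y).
3*x^3 - 3*x*y^2 + x^2 - 3*y^2 - 2*y

First, deg p = 3. No degree-2 curve has this shape.
Then, from the visible intercepts: one y-axis crossing is at y = 0; it crosses the x-axis at the gridline x = 0.
Finally, fitting integer coefficients to these (and the overall shape) gives p.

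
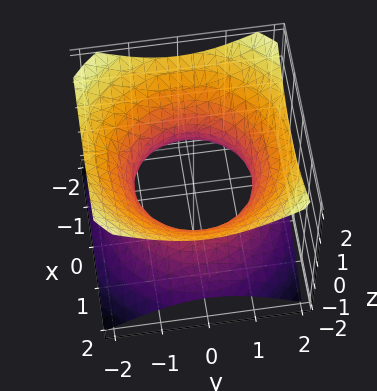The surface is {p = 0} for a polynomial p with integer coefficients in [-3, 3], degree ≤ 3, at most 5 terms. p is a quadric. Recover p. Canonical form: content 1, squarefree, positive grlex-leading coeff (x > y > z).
Degree: one connected sheet with a waist; a quadric, so deg p = 2.
Symmetries: it's symmetric under z → −z, forcing even powers of z; the surface is invariant under rotation about z: p = q(x² + y², z).
From the visible intercepts: no z-intercept at any integer in the box; a circular section at z = 0 has radius between 1 and 2.
These observations pin down the coefficients.

2*x^2 + 2*y^2 - 3*z^2 - 3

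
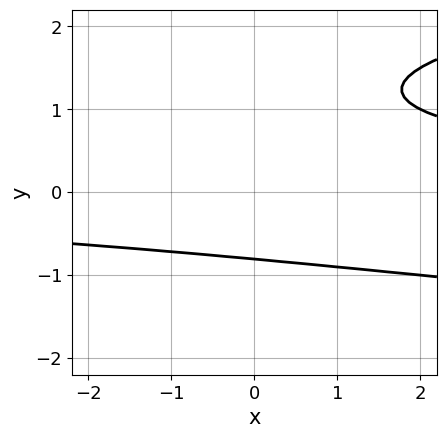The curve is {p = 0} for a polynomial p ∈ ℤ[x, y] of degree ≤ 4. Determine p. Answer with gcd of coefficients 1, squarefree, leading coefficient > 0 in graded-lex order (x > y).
2*y^3 - x*y - 3*y^2 + 3

(a) The degree is 3 — no degree-2 curve has this shape.
(b) Reading off the gridlines: the curve avoids every integer x-axis point in the box.
(c) Matching integer coefficients to the picture gives p.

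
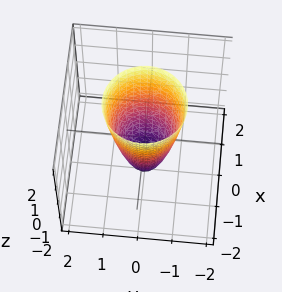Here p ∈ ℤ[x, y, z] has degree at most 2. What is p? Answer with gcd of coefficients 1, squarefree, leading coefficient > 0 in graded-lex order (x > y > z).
First, the degree is 2 — no degree-1 surface has this shape.
Then, symmetries: rotational symmetry about the z-axis ⇒ p depends on x, y only through x² + y².
Next, checking where it meets the axes: a circular section at z = 2 has radius between 1 and 2; one z-axis crossing is at z = -2.
Finally, together with the visible shape, these determine p as stated.

3*x^2 + 3*y^2 - z - 2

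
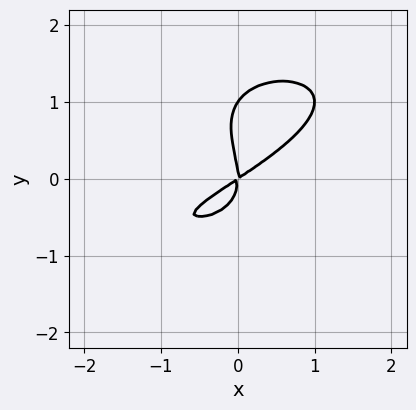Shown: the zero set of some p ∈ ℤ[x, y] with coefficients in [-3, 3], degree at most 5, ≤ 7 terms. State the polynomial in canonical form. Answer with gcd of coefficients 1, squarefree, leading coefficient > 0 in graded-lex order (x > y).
(a) Degree: no degree-3 curve has this shape, so deg p = 4.
(b) From the axis intercepts and sections: the y-axis gridline crossings are at y ∈ {0, 1}; it meets the x-axis at x = 0 (among the integer gridlines).
(c) Solving for integer coefficients yields p as stated.

2*y^4 + x^2*y - 2*y^3 + 2*x^2 - 3*x*y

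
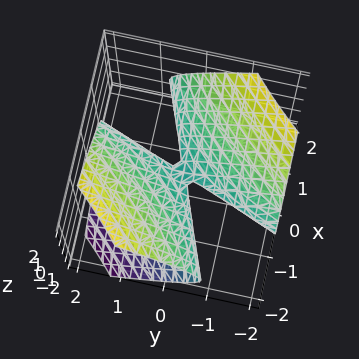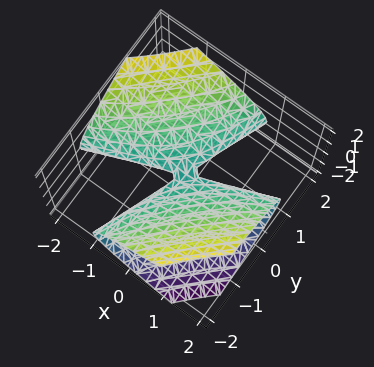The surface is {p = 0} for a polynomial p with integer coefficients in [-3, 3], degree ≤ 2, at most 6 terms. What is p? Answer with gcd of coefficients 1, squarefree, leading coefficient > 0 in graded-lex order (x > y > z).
x^2 - 3*x*y + y^2 - 3*z^2

(a) The degree is 2 — the shape is more complex than any degree-1 surface.
(b) Reading off the gridlines: one y-axis crossing is at y = 0; it meets the x-axis at x = 0 (among the integer gridlines); it meets the z-axis at z = 0 (among the integer gridlines).
(c) The integer polynomial consistent with all of this is the stated p.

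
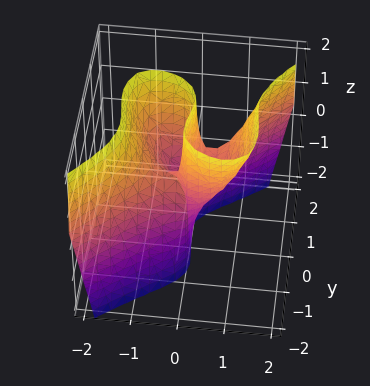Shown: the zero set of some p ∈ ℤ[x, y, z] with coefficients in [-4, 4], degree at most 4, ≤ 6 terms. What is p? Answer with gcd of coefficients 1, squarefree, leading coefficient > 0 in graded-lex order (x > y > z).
2*x^3 - 2*y^3 - 2*x*z + y

Degree: no degree-2 surface has this shape, so deg p = 3.
From the visible intercepts: it crosses the y-axis at the gridline y = 0; it meets the x-axis at x = 0 (among the integer gridlines).
Matching integer coefficients to the picture gives p. Check: (0, 0, 1) on the z-axis lies on the surface, and p(0, 0, 1) = 0. ✓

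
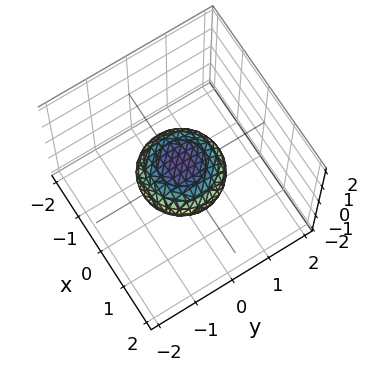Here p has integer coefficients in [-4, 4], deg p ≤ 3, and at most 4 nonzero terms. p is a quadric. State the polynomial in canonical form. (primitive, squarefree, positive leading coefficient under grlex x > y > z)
x^2 + y^2 + 2*z^2 - 1

First, the degree is 2 — a closed, bounded, convex surface; a quadric.
Then, symmetries: mirror symmetry z ↦ −z ⇒ only even powers of z; every cross-section ⟂ z is a circle, so x, y appear only via x² + y².
Next, reading off the gridlines: a circular section at z = 0 has radius exactly 1; among the integer gridlines, it crosses the x-axis at x ∈ {-1, 1}; among the integer gridlines, it crosses the y-axis at y ∈ {-1, 1}.
Finally, fitting integer coefficients to these (and the overall shape) gives p.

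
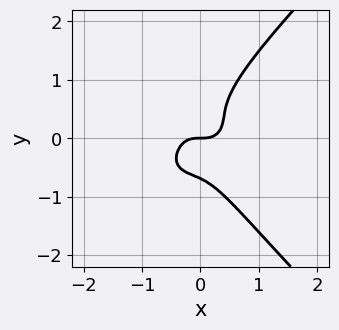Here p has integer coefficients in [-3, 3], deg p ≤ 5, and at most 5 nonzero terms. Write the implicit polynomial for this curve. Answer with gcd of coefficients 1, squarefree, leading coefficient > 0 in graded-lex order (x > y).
First, the degree is 4 — the shape is more complex than any degree-3 curve.
Then, against the integer gridlines: it crosses the x-axis at the gridline x = 0; it meets the y-axis at y = 0 (among the integer gridlines).
Finally, the integer polynomial consistent with all of this is the stated p.

3*x^2*y^2 - 3*y^4 + 3*x^3 + 3*x*y^2 - y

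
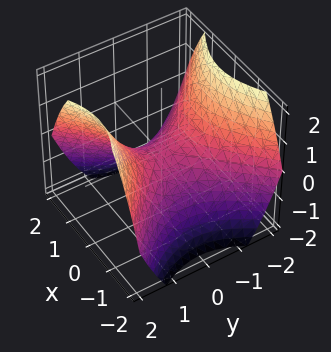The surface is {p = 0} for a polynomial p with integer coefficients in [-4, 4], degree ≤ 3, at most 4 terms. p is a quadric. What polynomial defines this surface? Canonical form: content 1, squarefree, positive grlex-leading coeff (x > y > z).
2*x^2 - 2*y^2 + 3*z

First, degree: a saddle surface; a quadric, so deg p = 2.
Next, symmetries: mirror symmetry x ↦ −x ⇒ only even powers of x; mirror symmetry y ↦ −y ⇒ only even powers of y.
Then, from the visible intercepts: it meets the x-axis at x = 0 (among the integer gridlines); it crosses the y-axis at the gridline y = 0; one z-axis crossing is at z = 0.
Finally, the integer polynomial consistent with all of this is the stated p.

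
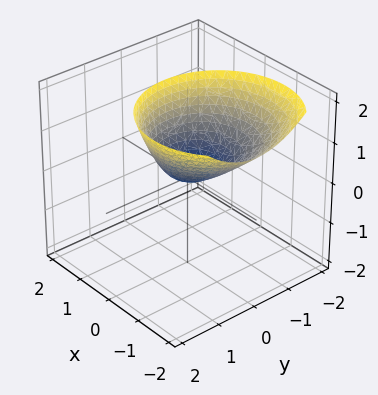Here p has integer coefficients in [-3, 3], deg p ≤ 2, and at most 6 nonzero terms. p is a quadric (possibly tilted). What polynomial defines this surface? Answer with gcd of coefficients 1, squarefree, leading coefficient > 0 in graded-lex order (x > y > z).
deg p = 2.
From the axis intercepts and sections: it meets the z-axis at z = 0 (among the integer gridlines); one x-axis crossing is at x = 0; it meets the y-axis at y = 0 (among the integer gridlines).
Assembling these constraints gives the stated polynomial.

x^2 + x*z + y^2 - z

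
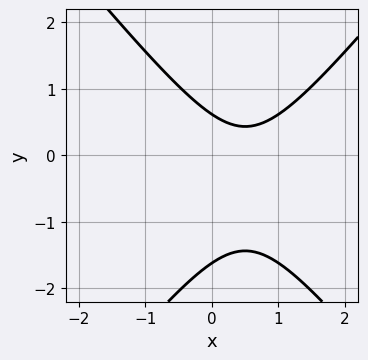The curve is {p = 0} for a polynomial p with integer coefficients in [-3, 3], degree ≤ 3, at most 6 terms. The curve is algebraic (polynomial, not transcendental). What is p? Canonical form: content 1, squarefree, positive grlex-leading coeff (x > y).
(a) Degree: no degree-1 curve has this shape, so deg p = 2.
(b) From the axis intercepts and sections: it misses every integer gridline on the x-axis.
(c) Assembling these constraints gives the stated polynomial.

3*x^2 - 2*y^2 - 3*x - 2*y + 2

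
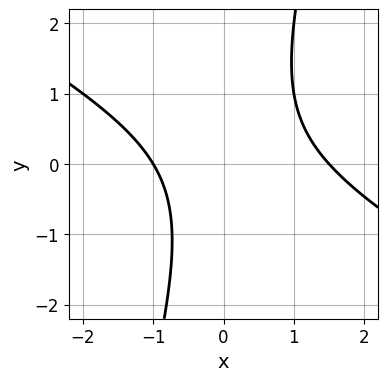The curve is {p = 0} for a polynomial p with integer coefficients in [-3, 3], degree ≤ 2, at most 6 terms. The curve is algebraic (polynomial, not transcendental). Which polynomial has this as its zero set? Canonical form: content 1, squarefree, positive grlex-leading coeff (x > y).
2*x^2 + 3*x*y - y^2 - x - 3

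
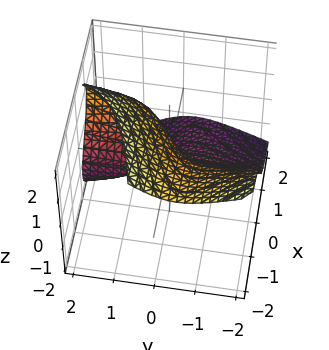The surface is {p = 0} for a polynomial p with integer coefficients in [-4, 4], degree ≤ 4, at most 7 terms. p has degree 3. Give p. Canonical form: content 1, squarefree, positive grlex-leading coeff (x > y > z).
1. Degree: the shape is more complex than any degree-2 surface, so deg p = 3.
2. Reading off the gridlines: one x-axis crossing is at x = 0; the z-axis gridline crossings are at z ∈ {0, 1}; every point of the y-axis in the box is on the surface.
3. These observations pin down the coefficients.

2*x*y^2 + 2*z^3 - 3*y*z - 2*z^2 + 2*x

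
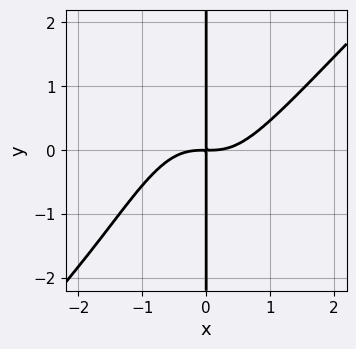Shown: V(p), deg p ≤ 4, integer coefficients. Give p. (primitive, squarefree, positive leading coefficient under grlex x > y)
3*x^4 - 3*x^3*y - x*y^2 - 3*x*y

(a) Degree: the shape is more complex than any degree-3 curve, so deg p = 4.
(b) From the axis intercepts and sections: every point of the y-axis in the box is on the curve.
(c) The integer polynomial consistent with all of this is the stated p.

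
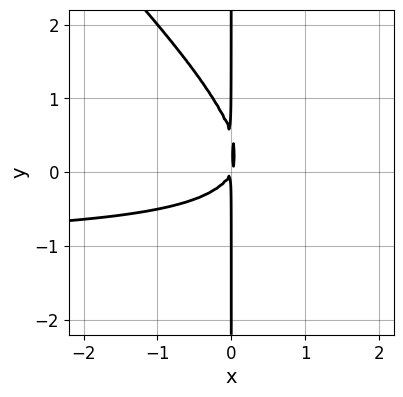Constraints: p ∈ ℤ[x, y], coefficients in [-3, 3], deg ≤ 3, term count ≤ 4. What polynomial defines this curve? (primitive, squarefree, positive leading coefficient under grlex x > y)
2*x^2*y + 2*x*y^2 + 2*x^2 - x*y

The degree is 3 — no degree-2 curve has this shape.
From the axis intercepts and sections: every point of the y-axis in the box is on the curve.
Assembling these constraints gives the stated polynomial.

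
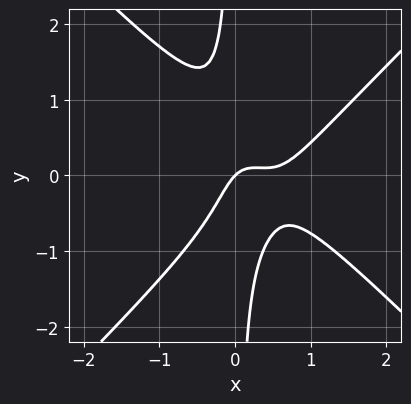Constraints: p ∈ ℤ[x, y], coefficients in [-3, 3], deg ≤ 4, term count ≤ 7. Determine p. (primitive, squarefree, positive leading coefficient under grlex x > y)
3*x^3 - 3*x*y^2 - 3*x^2 + x - y

The degree is 3 — a generic line meets the curve in up to 3 points.
Observable constraints: one y-axis crossing is at y = 0; it meets the x-axis at x = 0 (among the integer gridlines).
Assembling these constraints gives the stated polynomial.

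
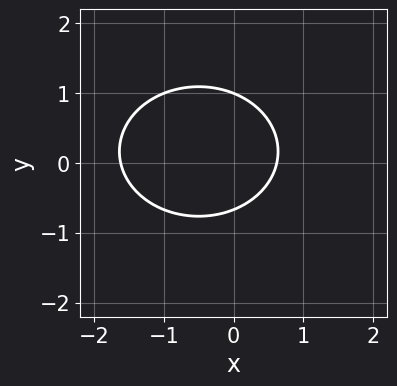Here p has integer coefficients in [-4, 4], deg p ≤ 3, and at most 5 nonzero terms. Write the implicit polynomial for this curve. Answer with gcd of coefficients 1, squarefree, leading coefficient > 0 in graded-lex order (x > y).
2*x^2 + 3*y^2 + 2*x - y - 2

First, deg p = 2.
Next, from the visible intercepts: it crosses the y-axis at the gridline y = 1.
Finally, assembling these constraints gives the stated polynomial.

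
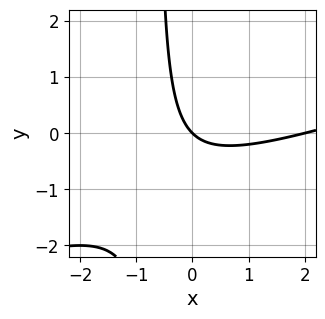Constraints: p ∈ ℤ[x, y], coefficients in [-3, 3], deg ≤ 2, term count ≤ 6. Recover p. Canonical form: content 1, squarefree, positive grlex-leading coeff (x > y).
x^2 - 3*x*y - 2*x - 2*y

First, the degree is 2 — no degree-1 curve has this shape.
Then, against the integer gridlines: among the integer gridlines, it crosses the x-axis at x ∈ {0, 2}; one y-axis crossing is at y = 0.
Finally, matching integer coefficients to the picture gives p.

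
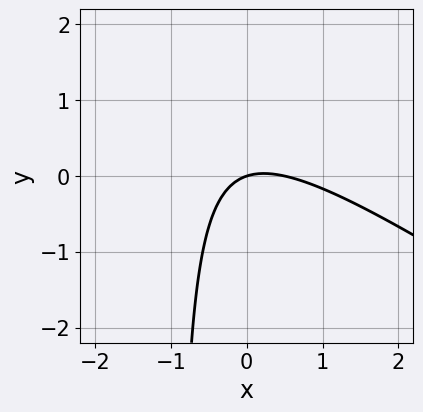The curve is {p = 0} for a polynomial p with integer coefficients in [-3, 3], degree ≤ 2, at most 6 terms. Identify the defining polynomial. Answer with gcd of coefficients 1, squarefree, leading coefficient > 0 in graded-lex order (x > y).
2*x^2 + 3*x*y - x + 3*y

(a) Degree: no degree-1 curve has this shape, so deg p = 2.
(b) From the visible intercepts: one y-axis crossing is at y = 0; one x-axis crossing is at x = 0.
(c) Assembling these constraints gives the stated polynomial.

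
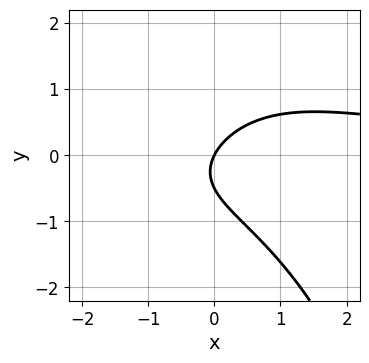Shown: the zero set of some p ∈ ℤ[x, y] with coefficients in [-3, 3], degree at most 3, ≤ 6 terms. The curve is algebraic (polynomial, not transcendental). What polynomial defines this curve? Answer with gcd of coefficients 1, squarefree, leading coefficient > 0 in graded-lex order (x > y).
x^2*y + 2*y^2 - 2*x + y

1. The degree is 3 — the shape is more complex than any degree-2 curve.
2. Reading off the gridlines: it crosses the y-axis at the gridline y = 0; it meets the x-axis at x = 0 (among the integer gridlines).
3. Fitting integer coefficients to these (and the overall shape) gives p.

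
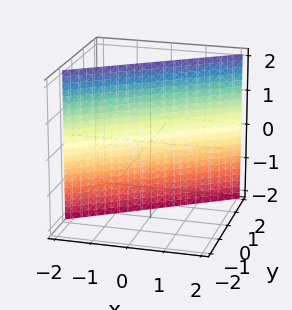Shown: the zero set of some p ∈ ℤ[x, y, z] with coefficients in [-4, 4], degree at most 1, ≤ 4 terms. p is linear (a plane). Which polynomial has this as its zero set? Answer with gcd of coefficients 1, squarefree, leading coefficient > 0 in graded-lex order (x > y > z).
1. deg p = 1. The surface is flat (a plane).
2. Reading off the gridlines: it meets the x-axis at x = -1 (among the integer gridlines); no z-intercept at any integer in the box.
3. Putting this together gives p.

2*x - 3*y + 2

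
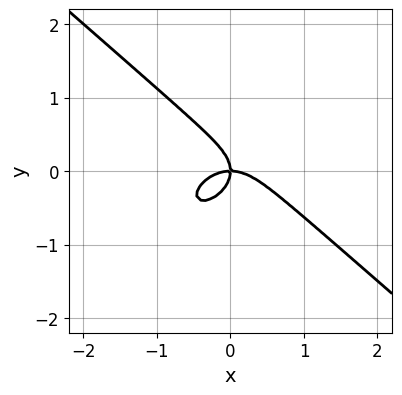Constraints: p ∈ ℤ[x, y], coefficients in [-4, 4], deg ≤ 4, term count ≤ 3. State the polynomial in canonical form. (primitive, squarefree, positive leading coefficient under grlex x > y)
1. Degree: no degree-2 curve has this shape, so deg p = 3.
2. From the axis intercepts and sections: one y-axis crossing is at y = 0; it crosses the x-axis at the gridline x = 0.
3. Fitting integer coefficients to these (and the overall shape) gives p.

2*x^3 + 3*y^3 + 2*x*y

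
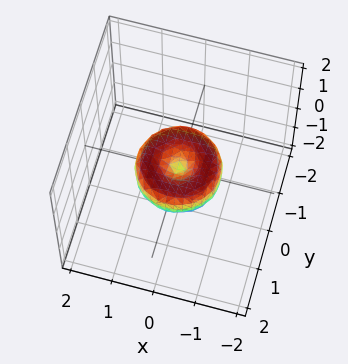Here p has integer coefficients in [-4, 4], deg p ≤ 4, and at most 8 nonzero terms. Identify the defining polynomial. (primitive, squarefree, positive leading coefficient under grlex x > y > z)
1. Degree: the shape is more complex than any degree-3 surface, so deg p = 4.
2. Symmetries: rotational symmetry about the z-axis ⇒ p depends on x, y only through x² + y².
3. Against the integer gridlines: the x-axis gridline crossings are at x ∈ {-1, 0, 1}; a circular section at z = 0 has radius exactly 1; it meets the z-axis at z = 0 (among the integer gridlines); the y-axis gridline crossings are at y ∈ {-1, 0, 1}.
4. Together with the visible shape, these determine p as stated.

x^4 + 2*x^2*y^2 + y^4 - x^2 - y^2 + z^2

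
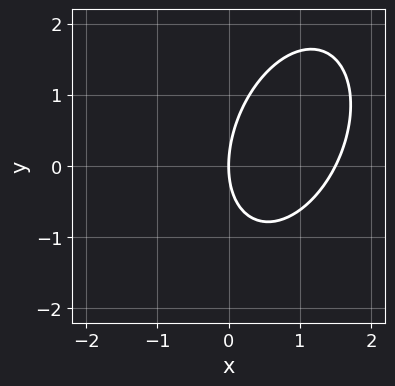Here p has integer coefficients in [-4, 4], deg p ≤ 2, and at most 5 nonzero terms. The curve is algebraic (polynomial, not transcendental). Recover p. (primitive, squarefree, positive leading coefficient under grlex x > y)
First, deg p = 2. A generic line meets the curve in up to 2 points.
Next, reading off the gridlines: one y-axis crossing is at y = 0; it crosses the x-axis at the gridline x = 0.
Finally, these observations pin down the coefficients.

2*x^2 - x*y + y^2 - 3*x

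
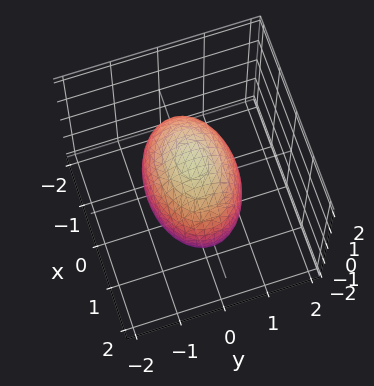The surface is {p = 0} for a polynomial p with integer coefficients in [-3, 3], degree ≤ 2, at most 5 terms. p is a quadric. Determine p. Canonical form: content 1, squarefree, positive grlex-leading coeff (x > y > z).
x^2 + 2*y^2 + z^2 - 2

(a) The degree is 2 — bounded and convex; a quadric.
(b) Symmetries: it's symmetric under y → −y, forcing even powers of y; mirror symmetry z ↦ −z ⇒ only even powers of z; mirror symmetry x ↦ −x ⇒ only even powers of x.
(c) Reading off the gridlines: among the integer gridlines, it crosses the y-axis at y ∈ {-1, 1}.
(d) Fitting integer coefficients to these (and the overall shape) gives p.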